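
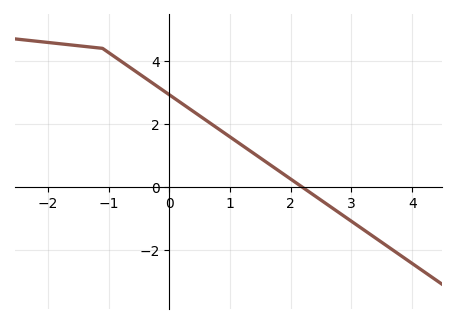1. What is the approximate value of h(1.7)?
0.648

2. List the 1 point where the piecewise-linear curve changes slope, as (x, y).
(-1.1, 4.4)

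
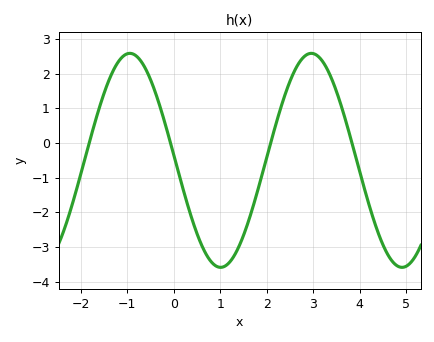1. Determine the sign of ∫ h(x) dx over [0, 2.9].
negative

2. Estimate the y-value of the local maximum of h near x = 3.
2.59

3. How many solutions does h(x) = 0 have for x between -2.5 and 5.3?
4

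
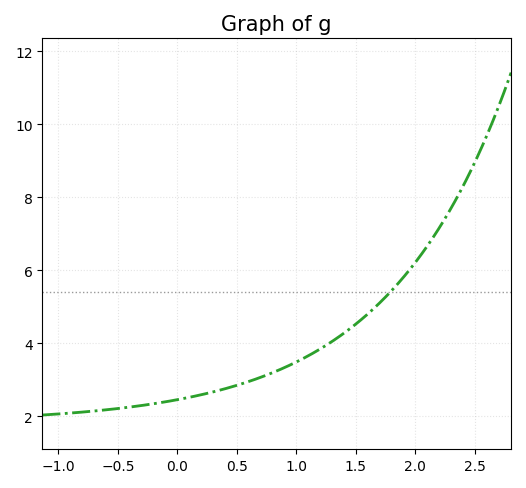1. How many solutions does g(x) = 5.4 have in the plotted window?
1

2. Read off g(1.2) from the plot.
3.8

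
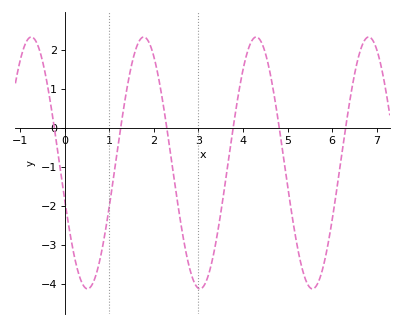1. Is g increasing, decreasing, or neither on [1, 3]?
neither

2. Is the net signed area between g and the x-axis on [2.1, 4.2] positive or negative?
negative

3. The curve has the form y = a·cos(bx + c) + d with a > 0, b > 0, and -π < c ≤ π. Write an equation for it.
y = 3.22cos(2.49x + 1.87) - 0.9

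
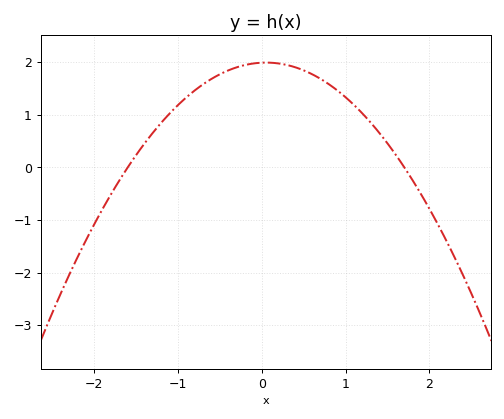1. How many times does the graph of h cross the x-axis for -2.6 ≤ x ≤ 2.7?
2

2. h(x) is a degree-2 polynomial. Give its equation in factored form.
y = -0.73(x + 1.6)(x - 1.7)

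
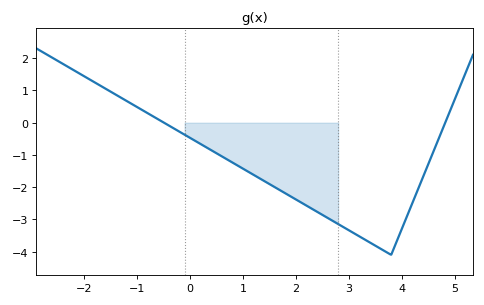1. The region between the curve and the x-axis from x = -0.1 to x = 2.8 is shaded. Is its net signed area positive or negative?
negative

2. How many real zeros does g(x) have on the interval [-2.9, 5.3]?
2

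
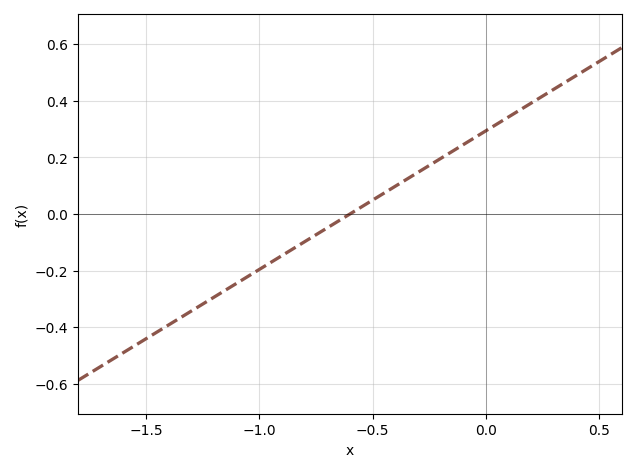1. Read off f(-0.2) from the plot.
0.196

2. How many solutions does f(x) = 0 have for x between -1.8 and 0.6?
1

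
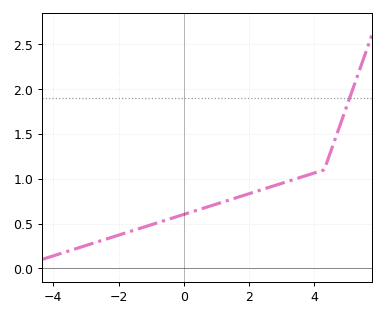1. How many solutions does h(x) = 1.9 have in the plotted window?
1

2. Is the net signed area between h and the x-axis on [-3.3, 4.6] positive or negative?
positive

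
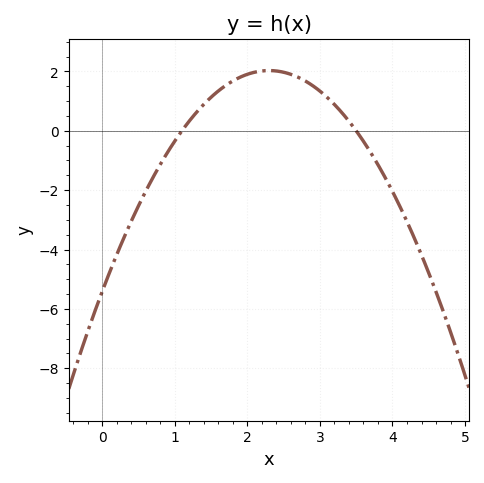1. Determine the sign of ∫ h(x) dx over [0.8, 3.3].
positive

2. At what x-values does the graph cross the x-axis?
1.1, 3.5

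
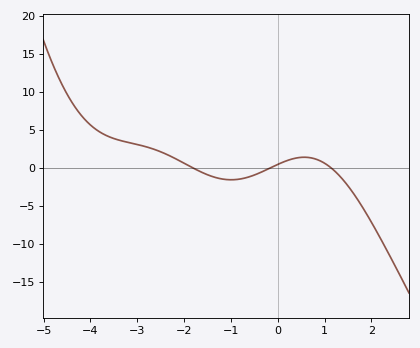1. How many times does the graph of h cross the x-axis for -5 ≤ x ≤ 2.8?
3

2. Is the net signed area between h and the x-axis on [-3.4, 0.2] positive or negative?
positive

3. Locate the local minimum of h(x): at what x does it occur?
-1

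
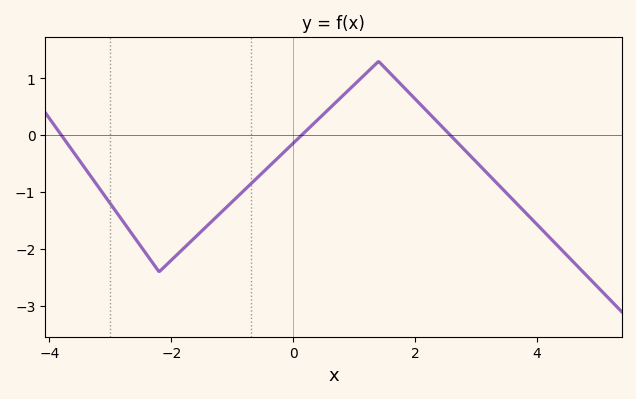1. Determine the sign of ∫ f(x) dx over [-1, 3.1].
positive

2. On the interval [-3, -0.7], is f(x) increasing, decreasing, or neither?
neither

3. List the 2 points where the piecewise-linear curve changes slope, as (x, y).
(-2.2, -2.4); (1.4, 1.3)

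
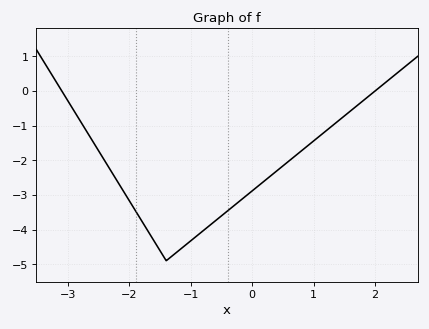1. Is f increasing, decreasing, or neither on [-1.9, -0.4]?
neither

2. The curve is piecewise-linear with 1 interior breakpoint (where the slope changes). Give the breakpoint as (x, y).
(-1.4, -4.9)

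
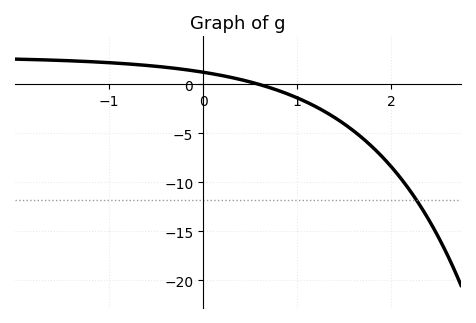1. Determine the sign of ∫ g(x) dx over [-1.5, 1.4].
positive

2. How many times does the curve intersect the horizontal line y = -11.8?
1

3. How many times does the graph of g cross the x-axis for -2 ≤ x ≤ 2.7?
1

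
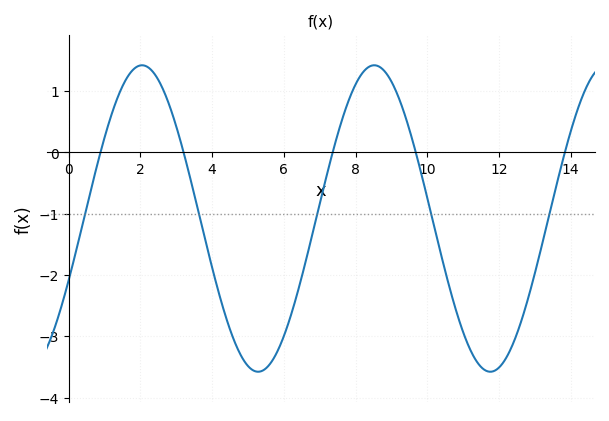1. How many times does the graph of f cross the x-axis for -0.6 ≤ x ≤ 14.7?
5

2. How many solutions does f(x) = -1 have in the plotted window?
5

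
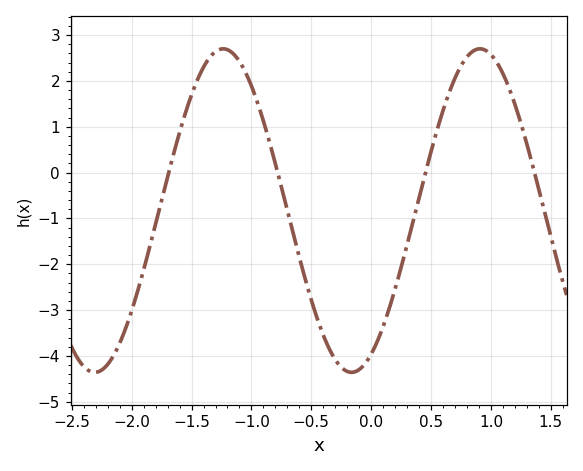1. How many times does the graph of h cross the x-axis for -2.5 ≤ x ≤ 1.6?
4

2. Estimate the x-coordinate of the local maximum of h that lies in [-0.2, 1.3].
0.908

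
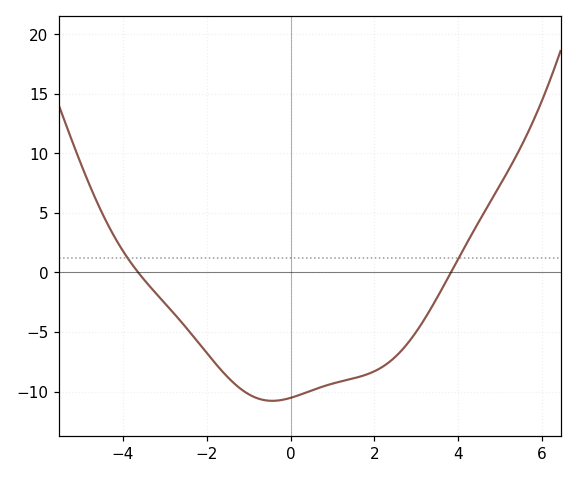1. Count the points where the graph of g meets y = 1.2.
2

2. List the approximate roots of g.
-3.64, 3.83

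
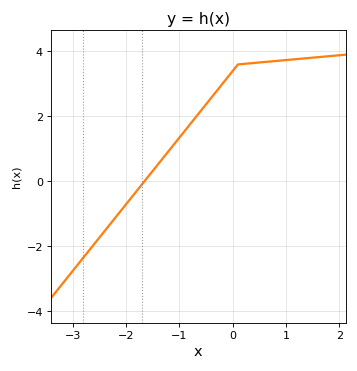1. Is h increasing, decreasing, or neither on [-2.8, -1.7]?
increasing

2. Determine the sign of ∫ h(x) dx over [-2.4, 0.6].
positive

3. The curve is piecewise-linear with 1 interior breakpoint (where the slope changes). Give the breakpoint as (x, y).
(0.1, 3.6)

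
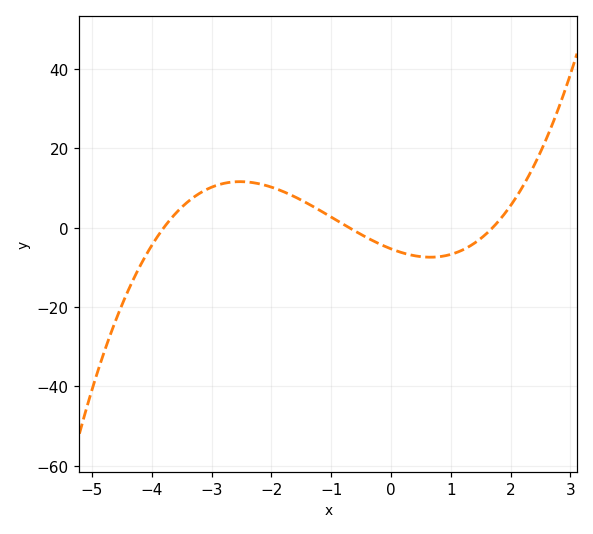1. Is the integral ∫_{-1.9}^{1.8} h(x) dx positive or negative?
negative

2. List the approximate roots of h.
-3.8, -0.7, 1.7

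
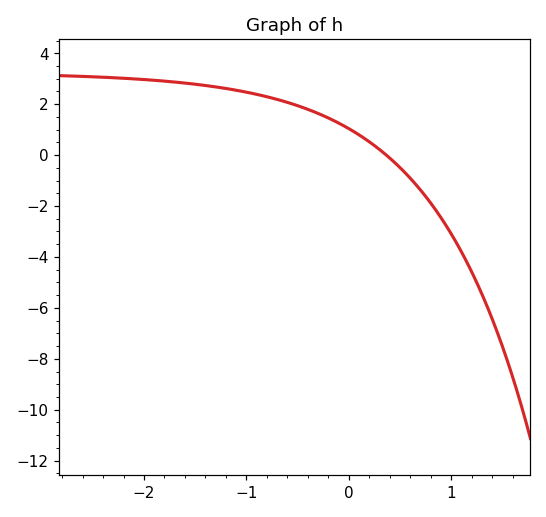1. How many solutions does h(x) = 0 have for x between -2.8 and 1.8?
1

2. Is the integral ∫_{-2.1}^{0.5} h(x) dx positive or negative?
positive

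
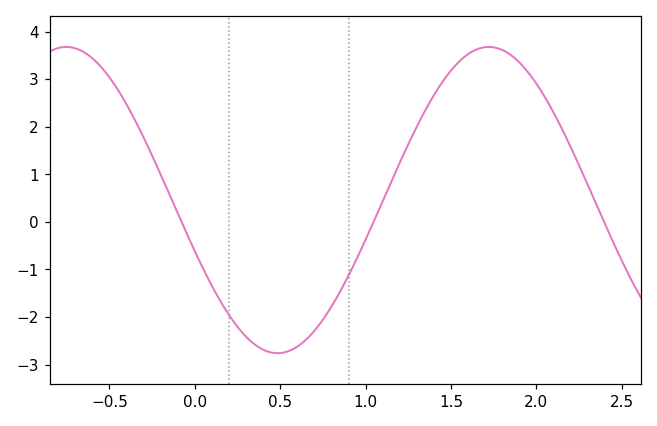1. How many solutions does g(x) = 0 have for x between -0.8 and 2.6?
3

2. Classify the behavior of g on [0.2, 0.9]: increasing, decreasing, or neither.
neither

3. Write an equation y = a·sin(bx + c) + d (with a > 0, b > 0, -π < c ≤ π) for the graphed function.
y = 3.22sin(2.54x - 2.8) + 0.46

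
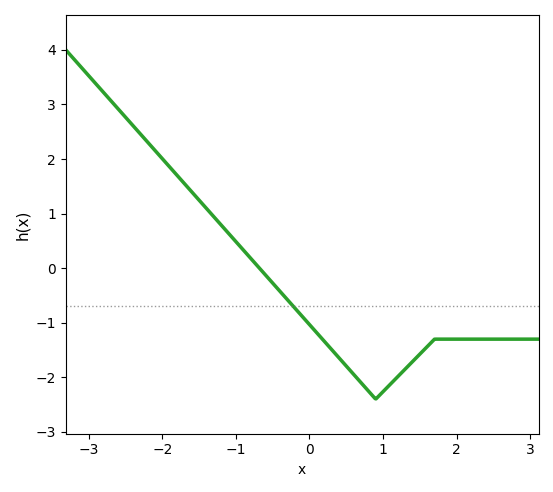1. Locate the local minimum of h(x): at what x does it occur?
0.9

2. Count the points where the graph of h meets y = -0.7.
1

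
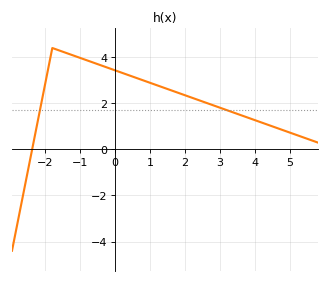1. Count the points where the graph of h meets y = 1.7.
2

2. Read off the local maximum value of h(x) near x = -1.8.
4.4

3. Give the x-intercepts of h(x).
-2.38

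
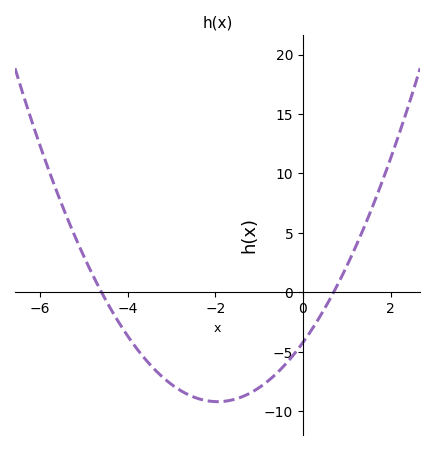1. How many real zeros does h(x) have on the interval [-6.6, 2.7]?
2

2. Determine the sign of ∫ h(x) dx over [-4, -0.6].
negative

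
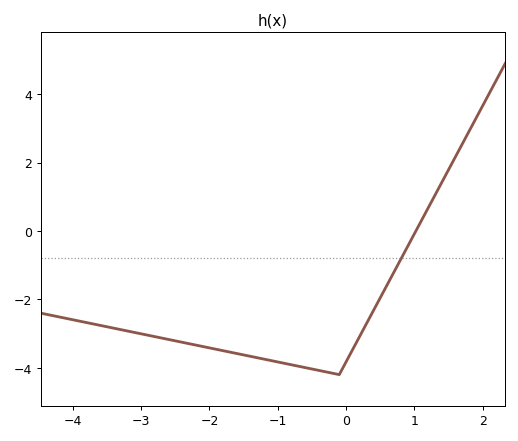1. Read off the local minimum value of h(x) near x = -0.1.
-4.2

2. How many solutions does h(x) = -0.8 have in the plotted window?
1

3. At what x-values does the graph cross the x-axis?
1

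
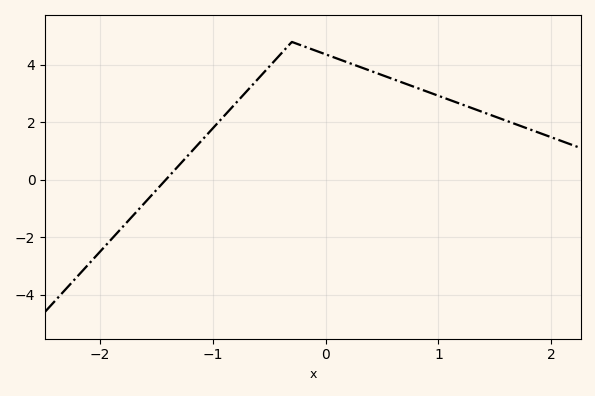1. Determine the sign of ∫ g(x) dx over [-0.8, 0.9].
positive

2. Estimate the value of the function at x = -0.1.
4.51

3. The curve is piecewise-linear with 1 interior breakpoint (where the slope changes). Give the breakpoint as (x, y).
(-0.3, 4.8)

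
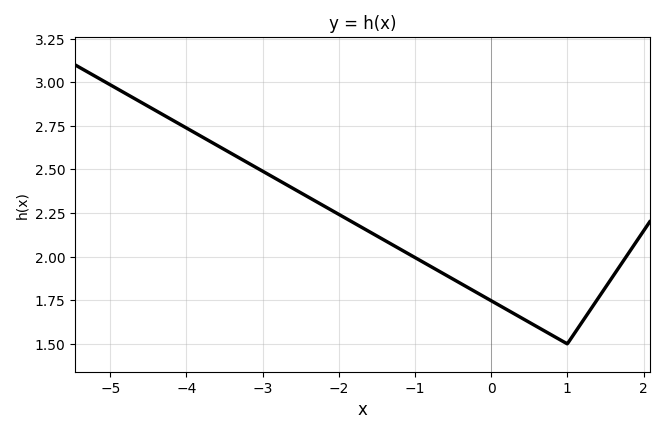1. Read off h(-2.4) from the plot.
2.34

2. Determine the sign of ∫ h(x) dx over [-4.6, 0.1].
positive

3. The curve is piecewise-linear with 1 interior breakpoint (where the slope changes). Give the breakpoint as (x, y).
(1, 1.5)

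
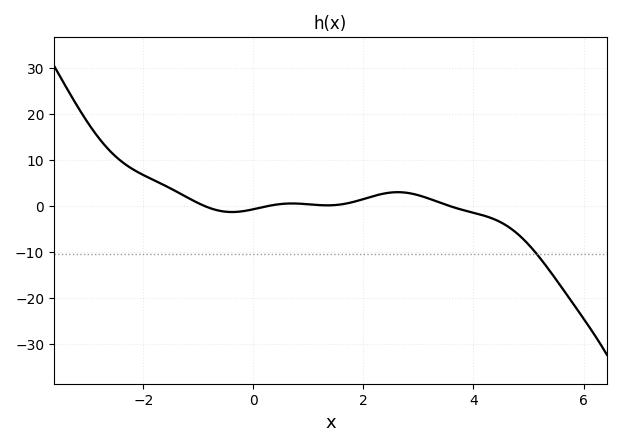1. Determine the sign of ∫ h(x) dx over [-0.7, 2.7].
positive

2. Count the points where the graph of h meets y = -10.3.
1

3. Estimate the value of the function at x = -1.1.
1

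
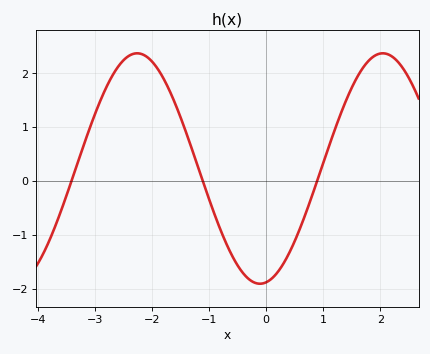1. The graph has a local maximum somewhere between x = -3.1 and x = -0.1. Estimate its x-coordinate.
-2.3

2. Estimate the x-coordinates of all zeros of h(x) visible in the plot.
-3.4, -1.1, 0.9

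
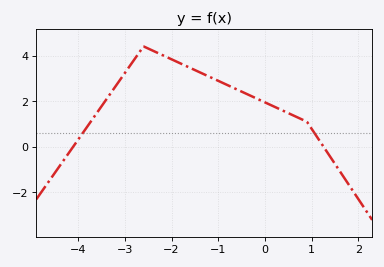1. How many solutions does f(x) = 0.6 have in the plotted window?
2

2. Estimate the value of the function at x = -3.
3.23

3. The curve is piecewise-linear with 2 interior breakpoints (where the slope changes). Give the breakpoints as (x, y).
(-2.6, 4.4); (0.9, 1.1)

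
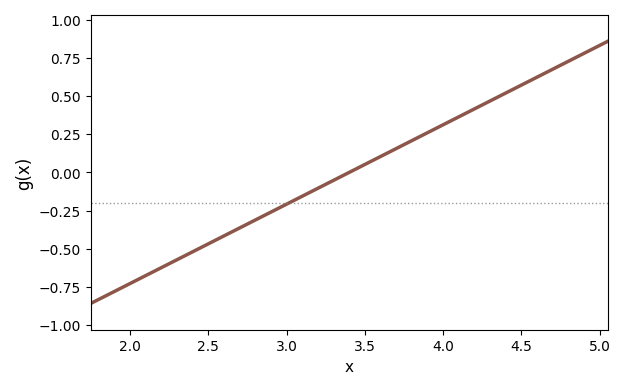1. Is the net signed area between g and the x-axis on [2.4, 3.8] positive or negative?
negative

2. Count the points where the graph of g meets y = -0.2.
1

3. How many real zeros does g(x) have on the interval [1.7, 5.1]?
1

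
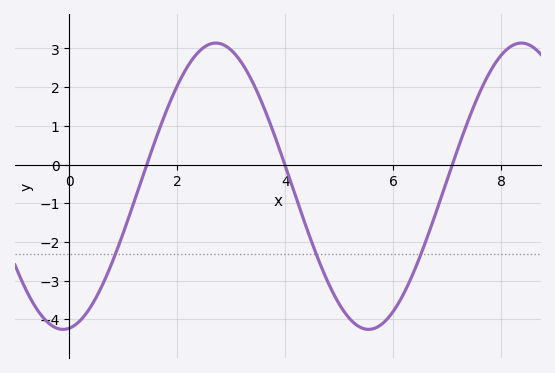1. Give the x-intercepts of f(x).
1.44, 3.99, 7.1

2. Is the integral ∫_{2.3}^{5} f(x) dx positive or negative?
positive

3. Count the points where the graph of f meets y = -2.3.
3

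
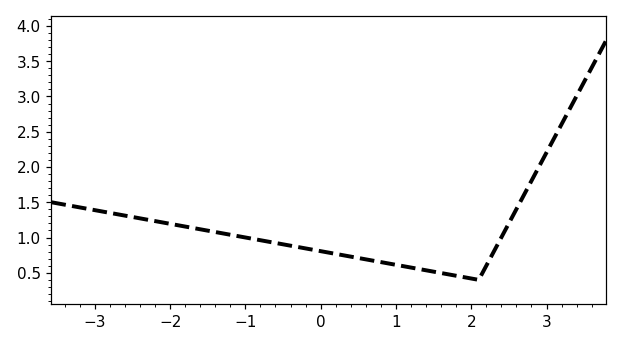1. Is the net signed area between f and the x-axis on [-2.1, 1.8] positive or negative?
positive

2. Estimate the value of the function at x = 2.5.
1.2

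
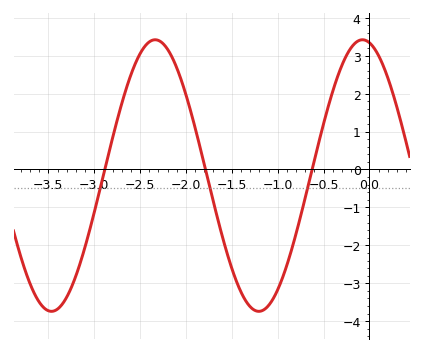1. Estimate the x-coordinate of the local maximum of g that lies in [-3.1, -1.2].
-2.3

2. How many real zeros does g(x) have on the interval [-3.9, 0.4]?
3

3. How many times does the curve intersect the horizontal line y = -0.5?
3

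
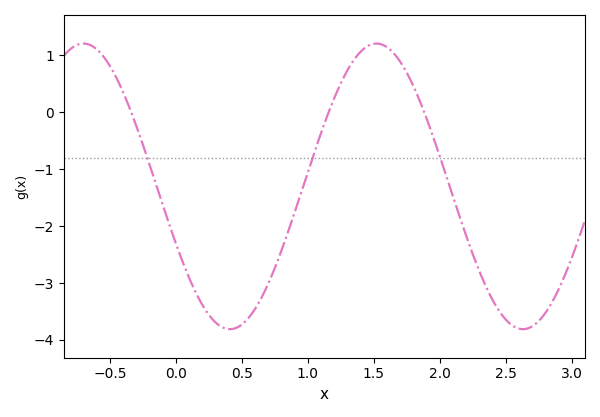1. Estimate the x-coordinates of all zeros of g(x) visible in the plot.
-0.3, 1.2, 1.9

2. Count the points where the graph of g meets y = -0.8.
3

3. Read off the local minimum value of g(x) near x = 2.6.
-3.8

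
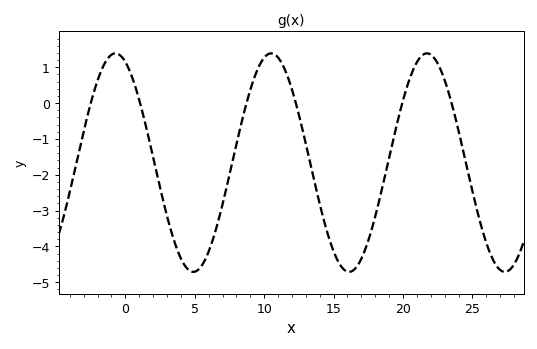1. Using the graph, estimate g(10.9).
1.3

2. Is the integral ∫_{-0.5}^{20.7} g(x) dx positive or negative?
negative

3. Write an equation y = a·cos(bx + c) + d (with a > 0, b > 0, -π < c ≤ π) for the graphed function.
y = 3.05cos(0.56x + 0.4) - 1.66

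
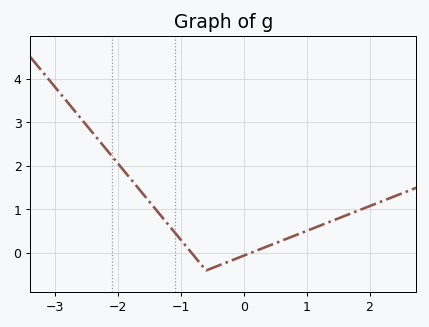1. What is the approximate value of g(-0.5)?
-0.343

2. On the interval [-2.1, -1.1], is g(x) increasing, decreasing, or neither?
decreasing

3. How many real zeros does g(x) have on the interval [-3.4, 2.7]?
2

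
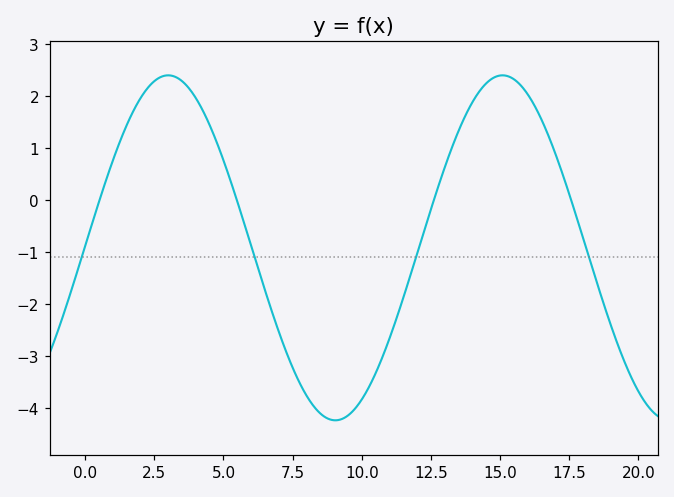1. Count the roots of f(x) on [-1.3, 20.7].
4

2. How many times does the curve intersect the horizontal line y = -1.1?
4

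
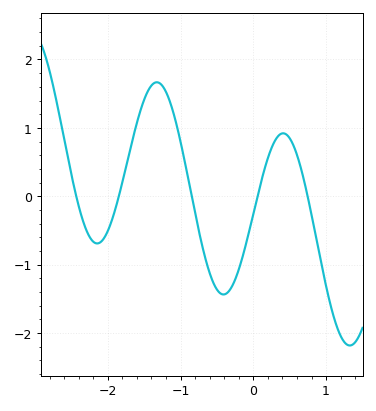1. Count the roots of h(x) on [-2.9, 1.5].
5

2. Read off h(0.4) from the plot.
0.92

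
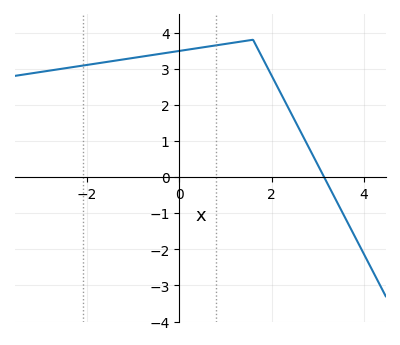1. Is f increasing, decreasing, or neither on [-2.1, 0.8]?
increasing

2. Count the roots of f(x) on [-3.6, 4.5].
1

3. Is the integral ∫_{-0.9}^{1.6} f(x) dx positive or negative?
positive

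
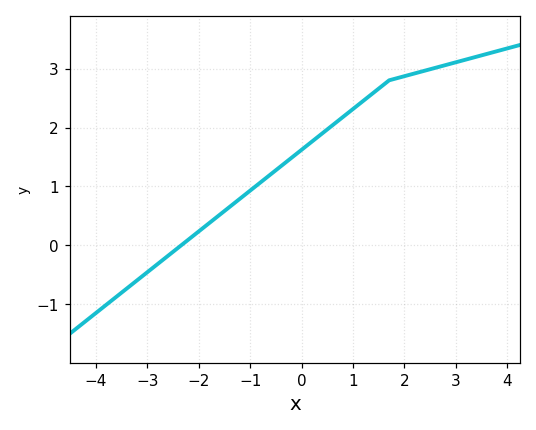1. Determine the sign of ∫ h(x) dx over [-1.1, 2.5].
positive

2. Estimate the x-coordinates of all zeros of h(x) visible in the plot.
-2.34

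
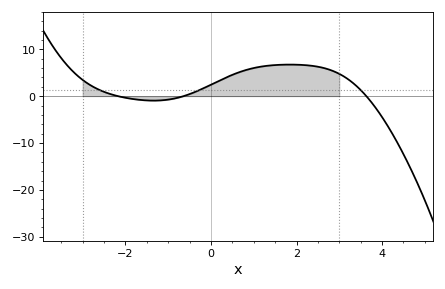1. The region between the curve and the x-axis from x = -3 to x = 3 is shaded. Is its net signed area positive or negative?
positive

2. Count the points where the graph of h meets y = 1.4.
3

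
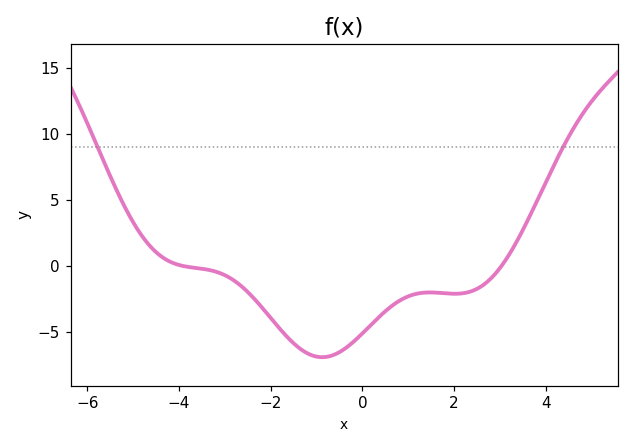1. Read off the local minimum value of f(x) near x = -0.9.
-7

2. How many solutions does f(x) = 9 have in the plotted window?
2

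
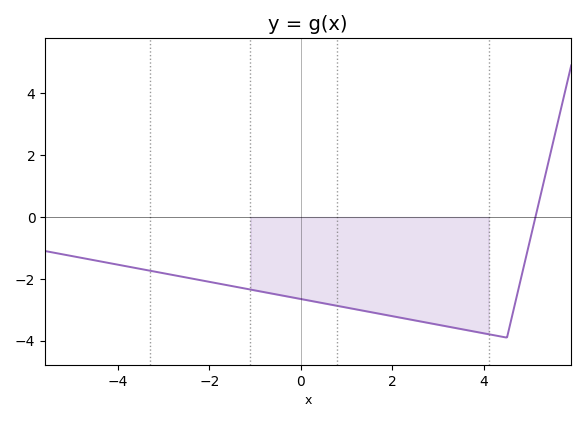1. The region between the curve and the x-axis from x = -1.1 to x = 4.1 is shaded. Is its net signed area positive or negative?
negative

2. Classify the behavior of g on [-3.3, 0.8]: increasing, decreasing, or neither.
decreasing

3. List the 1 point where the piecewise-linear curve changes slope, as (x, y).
(4.5, -3.9)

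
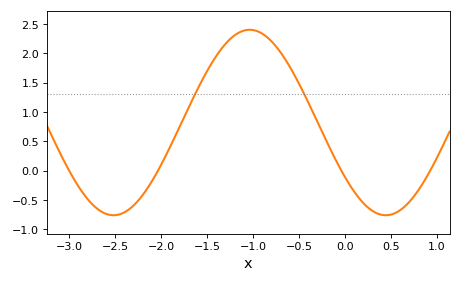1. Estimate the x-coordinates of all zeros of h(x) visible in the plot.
-3, -2.04, -0.04, 0.927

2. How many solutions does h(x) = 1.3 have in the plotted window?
2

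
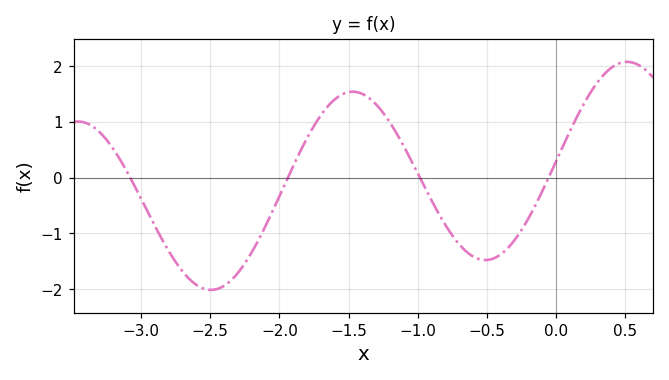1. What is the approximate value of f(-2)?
-0.3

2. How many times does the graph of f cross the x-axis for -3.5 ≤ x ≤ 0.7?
4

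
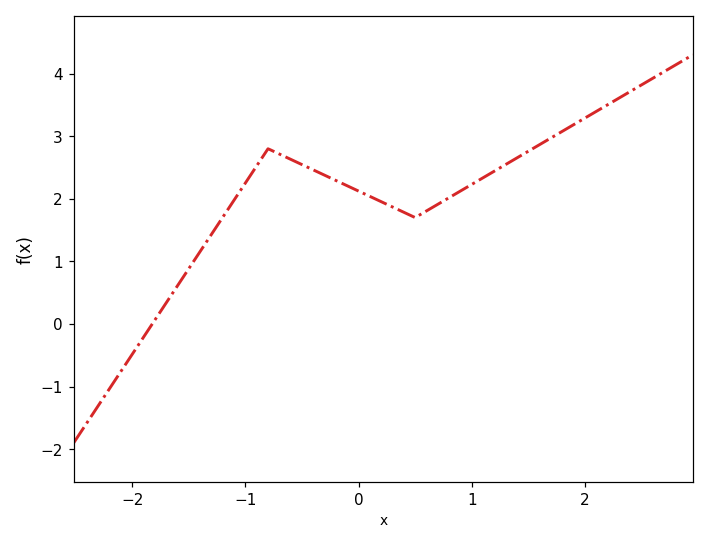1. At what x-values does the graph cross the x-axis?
-1.82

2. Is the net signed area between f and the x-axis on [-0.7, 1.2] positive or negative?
positive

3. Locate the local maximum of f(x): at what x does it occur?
-0.8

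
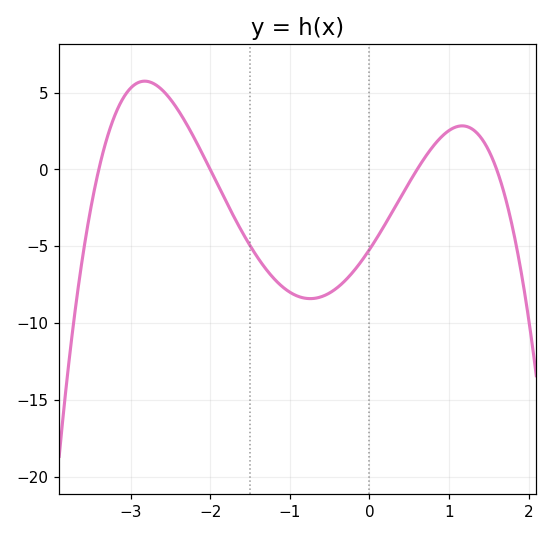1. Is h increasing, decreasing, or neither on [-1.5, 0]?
neither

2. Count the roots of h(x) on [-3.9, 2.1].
4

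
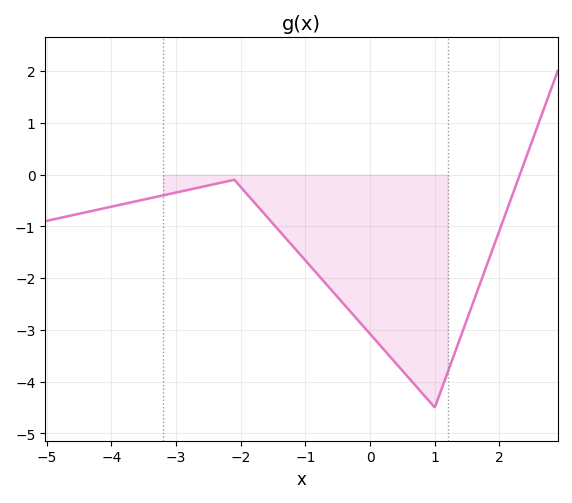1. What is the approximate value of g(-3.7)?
-0.5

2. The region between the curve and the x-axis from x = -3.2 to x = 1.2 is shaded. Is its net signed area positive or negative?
negative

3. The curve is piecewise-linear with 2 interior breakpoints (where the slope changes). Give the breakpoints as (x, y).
(-2.1, -0.1); (1, -4.5)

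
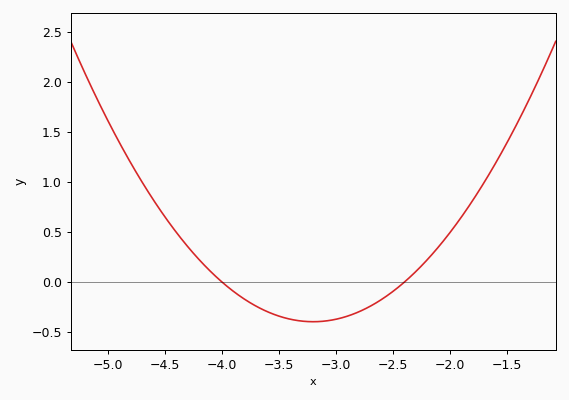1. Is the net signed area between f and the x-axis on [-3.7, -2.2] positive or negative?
negative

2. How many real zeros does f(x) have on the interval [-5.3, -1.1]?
2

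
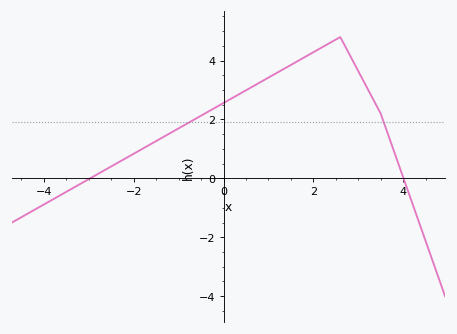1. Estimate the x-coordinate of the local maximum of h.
2.6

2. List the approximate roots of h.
-2.97, 4.01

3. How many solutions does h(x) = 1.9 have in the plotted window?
2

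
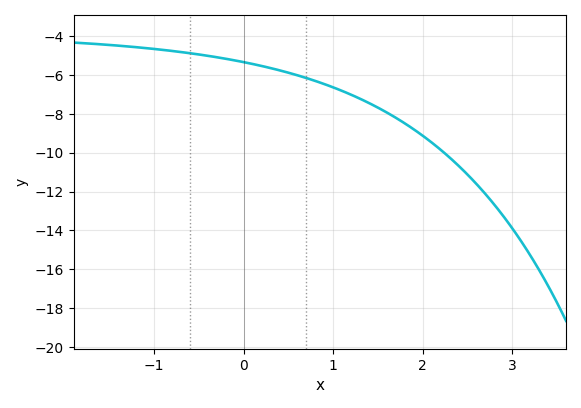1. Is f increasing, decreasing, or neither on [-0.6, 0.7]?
decreasing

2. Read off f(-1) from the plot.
-4.65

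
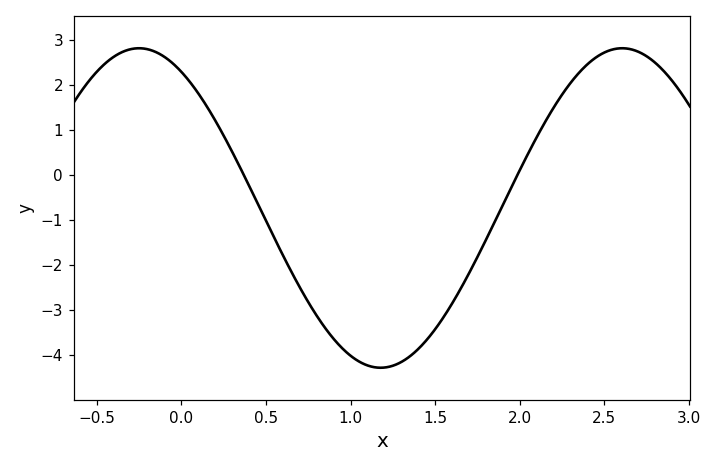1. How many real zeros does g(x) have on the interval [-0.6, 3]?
2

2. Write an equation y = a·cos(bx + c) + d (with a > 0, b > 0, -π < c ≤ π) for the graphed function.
y = 3.55cos(2.2x + 0.552) - 0.74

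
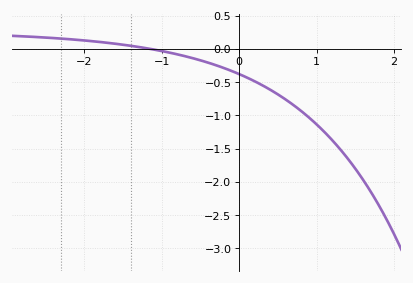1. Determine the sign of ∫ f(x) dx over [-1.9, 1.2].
negative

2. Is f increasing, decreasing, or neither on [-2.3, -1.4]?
decreasing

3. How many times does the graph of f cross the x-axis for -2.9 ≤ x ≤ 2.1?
1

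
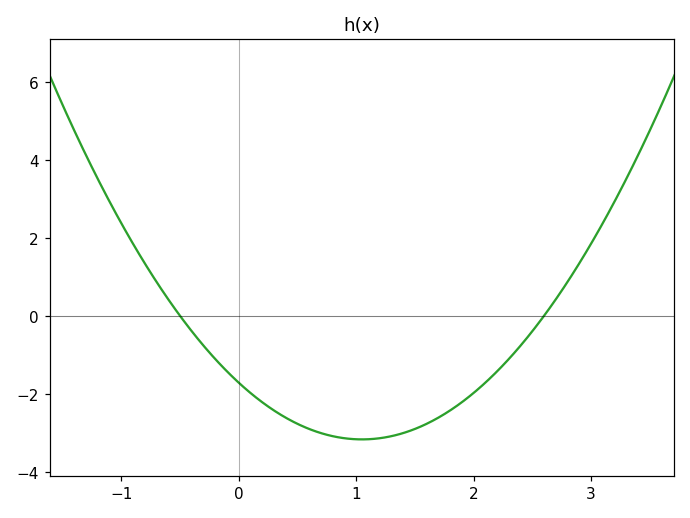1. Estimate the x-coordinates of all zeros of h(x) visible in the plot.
-0.5, 2.6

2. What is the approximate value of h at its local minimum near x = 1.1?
-3.17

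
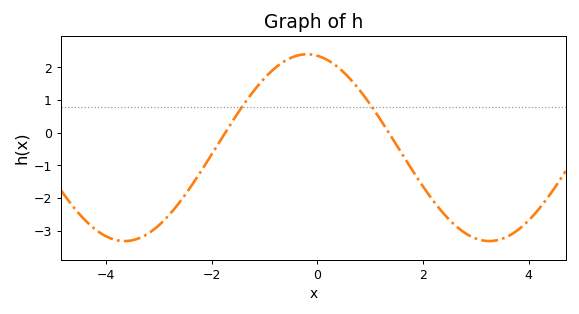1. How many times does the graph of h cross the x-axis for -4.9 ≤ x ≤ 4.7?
2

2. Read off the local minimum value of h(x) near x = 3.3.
-3.32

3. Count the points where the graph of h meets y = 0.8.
2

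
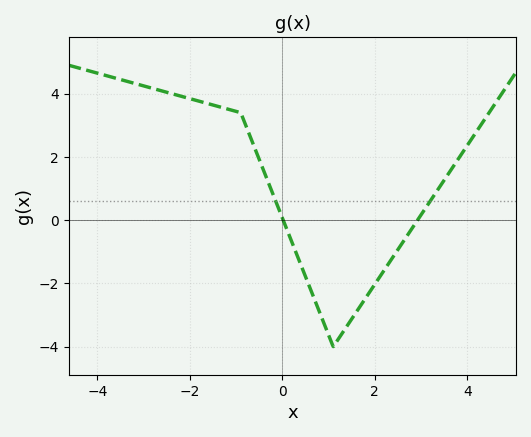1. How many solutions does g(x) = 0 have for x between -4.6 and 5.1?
2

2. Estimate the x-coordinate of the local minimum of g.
1.2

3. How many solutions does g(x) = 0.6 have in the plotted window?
2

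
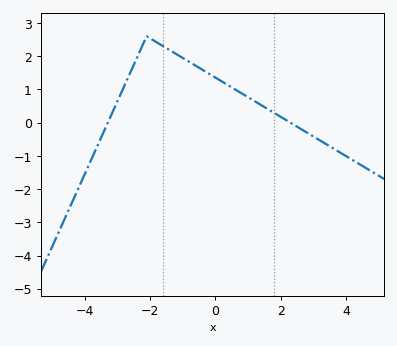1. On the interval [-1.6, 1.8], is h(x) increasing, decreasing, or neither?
decreasing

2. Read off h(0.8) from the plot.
0.9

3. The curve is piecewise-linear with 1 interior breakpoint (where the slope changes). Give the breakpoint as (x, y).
(-2.1, 2.6)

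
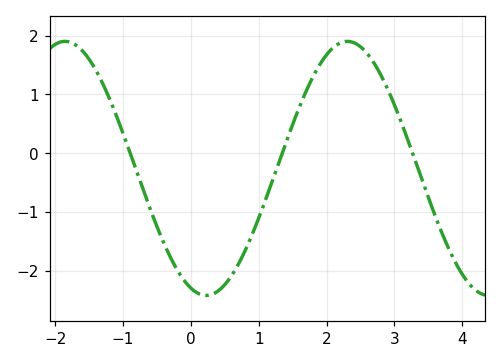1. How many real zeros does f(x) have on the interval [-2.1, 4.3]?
3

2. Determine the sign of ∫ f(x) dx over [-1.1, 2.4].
negative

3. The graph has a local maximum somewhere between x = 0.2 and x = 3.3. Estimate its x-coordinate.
2.3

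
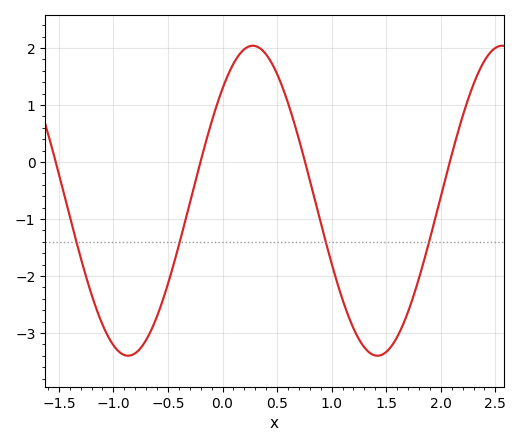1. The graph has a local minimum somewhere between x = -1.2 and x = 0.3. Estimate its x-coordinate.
-0.865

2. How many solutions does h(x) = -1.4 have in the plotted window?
4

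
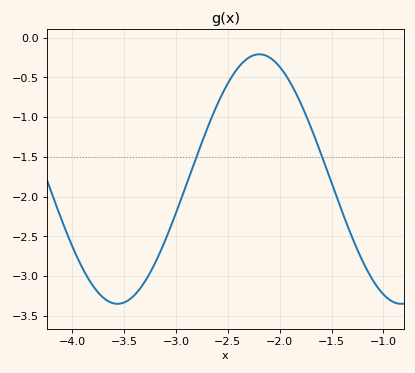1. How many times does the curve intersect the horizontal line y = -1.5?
2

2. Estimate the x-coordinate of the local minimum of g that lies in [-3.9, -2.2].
-3.55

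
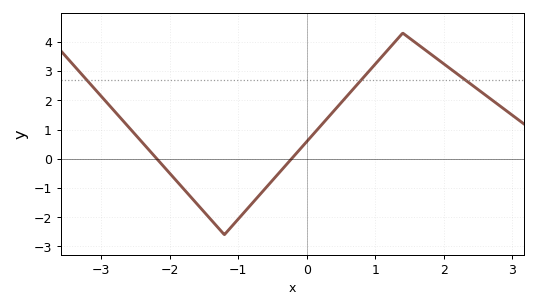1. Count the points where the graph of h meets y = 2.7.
3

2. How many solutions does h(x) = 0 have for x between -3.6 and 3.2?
2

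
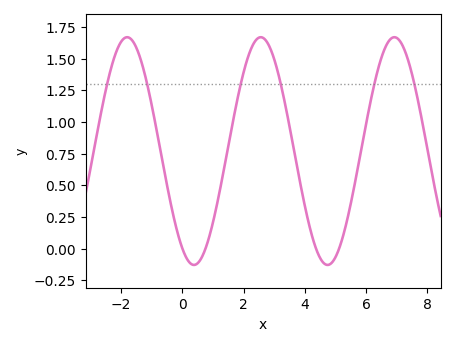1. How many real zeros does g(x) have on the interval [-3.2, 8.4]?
4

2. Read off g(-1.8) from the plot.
1.67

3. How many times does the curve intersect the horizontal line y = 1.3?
6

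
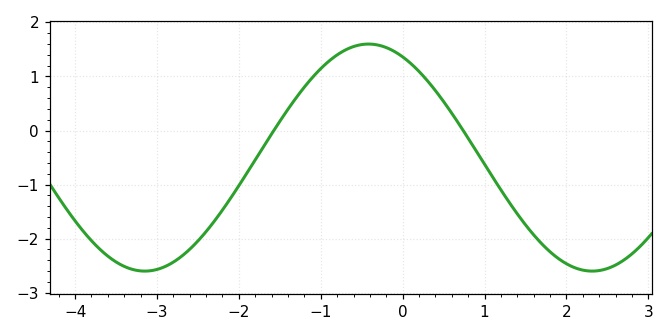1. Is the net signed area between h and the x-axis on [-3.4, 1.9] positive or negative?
negative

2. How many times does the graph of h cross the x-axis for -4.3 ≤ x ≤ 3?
2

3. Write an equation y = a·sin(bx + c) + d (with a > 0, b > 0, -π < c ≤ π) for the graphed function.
y = 2.1sin(1.15x + 2.05) - 0.5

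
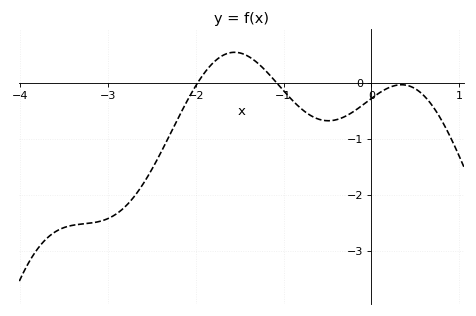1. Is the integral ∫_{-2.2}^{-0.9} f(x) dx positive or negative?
positive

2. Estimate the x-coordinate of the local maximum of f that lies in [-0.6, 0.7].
0.3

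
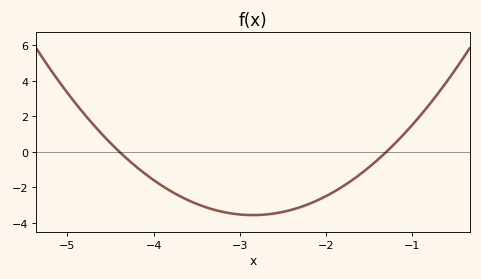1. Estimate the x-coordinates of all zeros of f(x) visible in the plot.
-4.4, -1.3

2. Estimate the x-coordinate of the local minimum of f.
-2.8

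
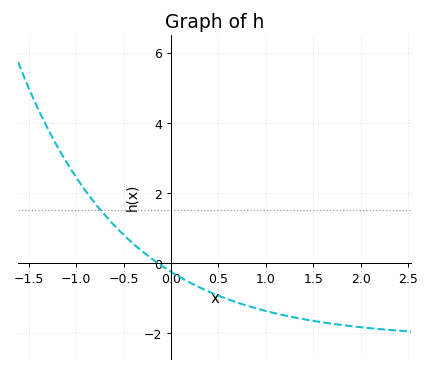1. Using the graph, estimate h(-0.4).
0.6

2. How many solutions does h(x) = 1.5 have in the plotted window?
1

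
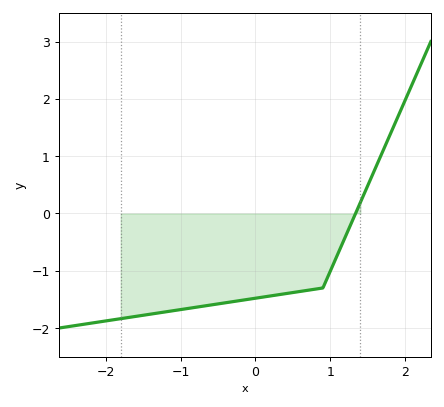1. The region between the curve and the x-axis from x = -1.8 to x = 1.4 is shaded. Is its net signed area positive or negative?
negative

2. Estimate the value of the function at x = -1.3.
-1.74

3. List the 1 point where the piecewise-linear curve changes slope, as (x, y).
(0.9, -1.3)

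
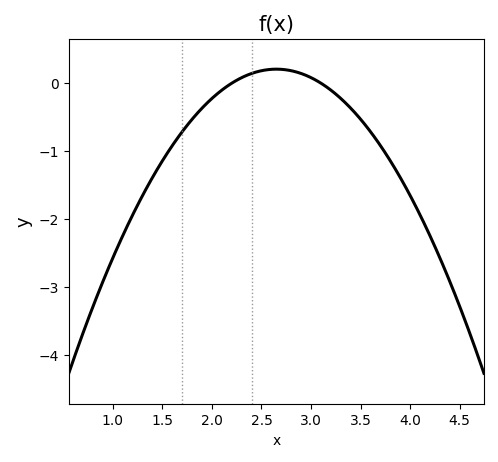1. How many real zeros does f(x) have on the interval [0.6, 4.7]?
2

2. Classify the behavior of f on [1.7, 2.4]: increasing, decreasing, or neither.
increasing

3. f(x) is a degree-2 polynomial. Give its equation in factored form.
y = -1.02(x - 2.2)(x - 3.1)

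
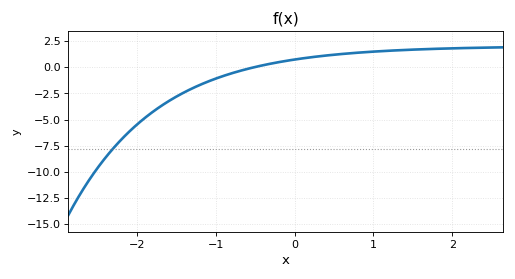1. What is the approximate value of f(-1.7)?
-3.73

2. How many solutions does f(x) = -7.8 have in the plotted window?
1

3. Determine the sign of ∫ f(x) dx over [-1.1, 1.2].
positive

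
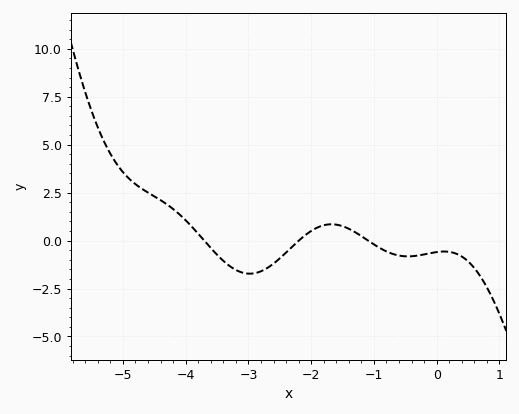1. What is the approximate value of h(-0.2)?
-0.8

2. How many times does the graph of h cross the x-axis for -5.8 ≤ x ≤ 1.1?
3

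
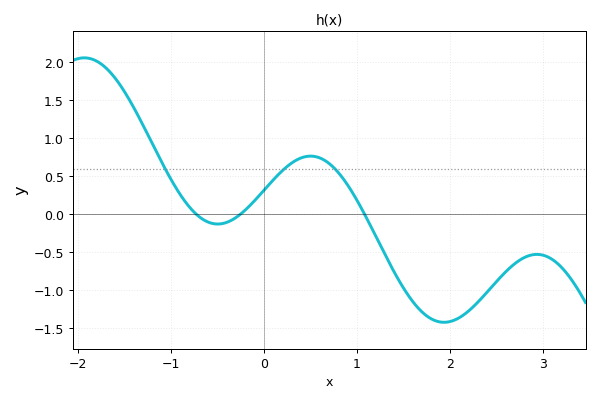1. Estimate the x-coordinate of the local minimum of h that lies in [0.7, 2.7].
1.9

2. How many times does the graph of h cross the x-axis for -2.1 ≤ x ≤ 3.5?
3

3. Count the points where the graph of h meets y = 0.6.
3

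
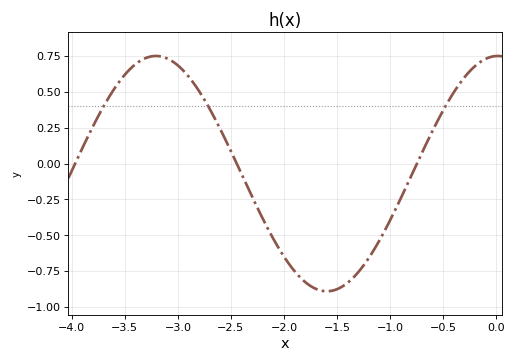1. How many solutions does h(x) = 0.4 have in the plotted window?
3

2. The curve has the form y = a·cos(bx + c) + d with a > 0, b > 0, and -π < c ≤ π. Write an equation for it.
y = 0.82cos(1.9x - 0.03) - 0.07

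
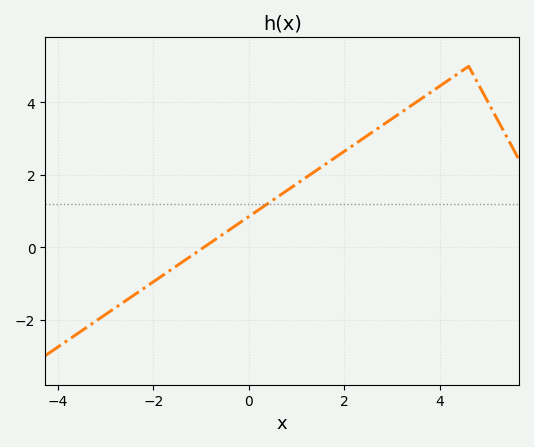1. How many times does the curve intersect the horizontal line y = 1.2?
1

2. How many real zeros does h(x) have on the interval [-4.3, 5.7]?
1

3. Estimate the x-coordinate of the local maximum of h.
4.6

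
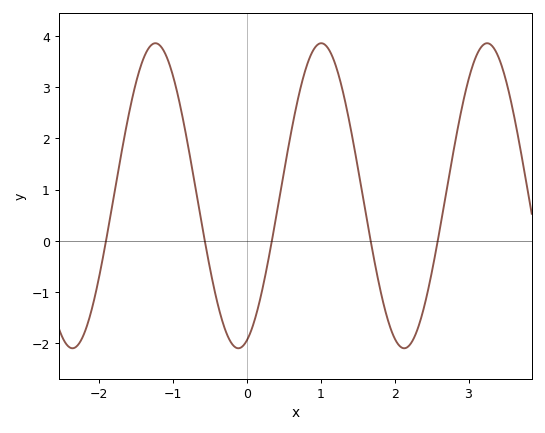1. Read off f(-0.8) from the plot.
1.9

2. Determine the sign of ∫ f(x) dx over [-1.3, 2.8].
positive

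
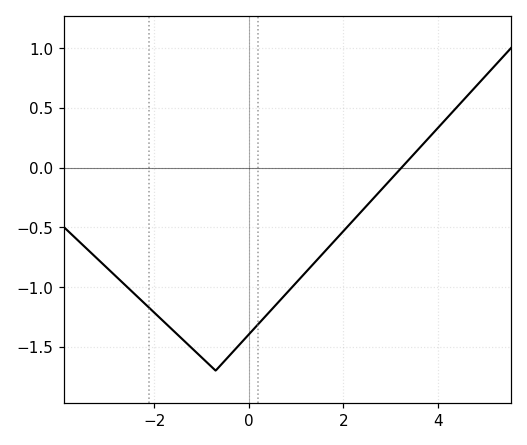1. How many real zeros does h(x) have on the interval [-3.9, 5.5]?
1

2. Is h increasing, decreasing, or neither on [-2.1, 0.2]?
neither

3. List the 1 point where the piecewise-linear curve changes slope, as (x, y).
(-0.7, -1.7)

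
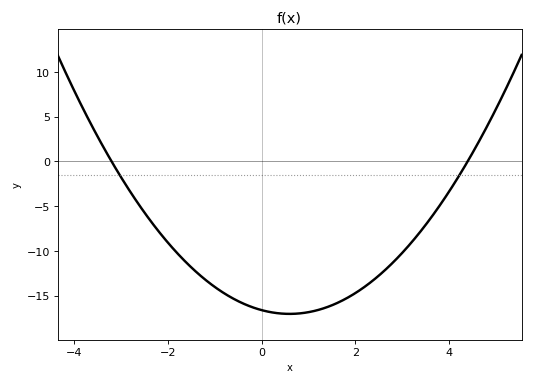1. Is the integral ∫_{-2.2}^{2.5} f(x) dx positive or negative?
negative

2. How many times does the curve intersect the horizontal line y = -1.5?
2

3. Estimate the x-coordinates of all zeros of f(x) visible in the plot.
-3.2, 4.4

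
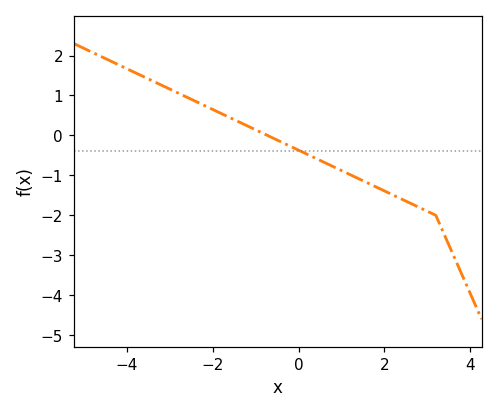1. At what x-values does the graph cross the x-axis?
-0.726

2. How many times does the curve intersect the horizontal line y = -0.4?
1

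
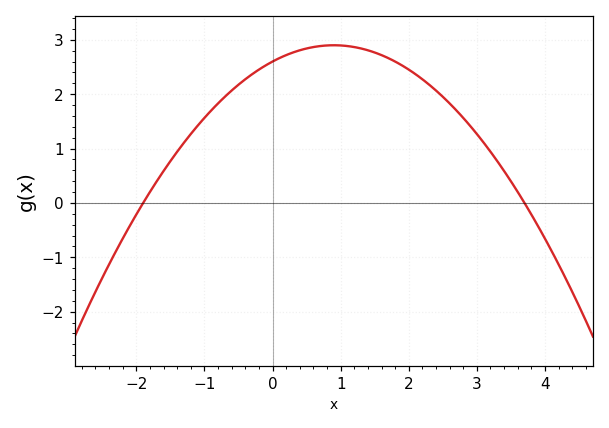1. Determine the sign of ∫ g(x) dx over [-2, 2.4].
positive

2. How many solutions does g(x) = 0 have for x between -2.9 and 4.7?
2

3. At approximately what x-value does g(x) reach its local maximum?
0.8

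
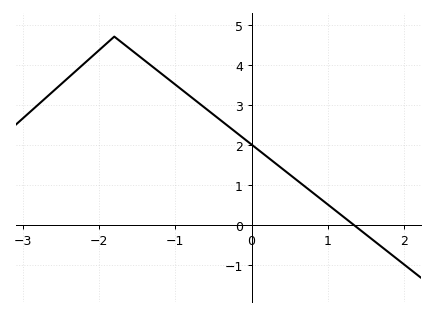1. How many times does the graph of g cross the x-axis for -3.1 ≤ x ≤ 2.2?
1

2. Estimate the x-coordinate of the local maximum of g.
-1.8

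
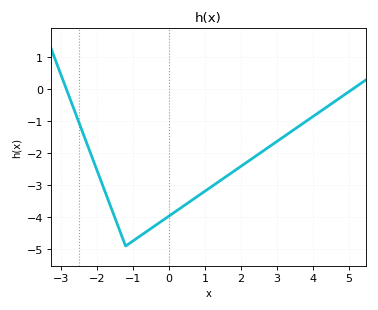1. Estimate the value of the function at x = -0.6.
-4.43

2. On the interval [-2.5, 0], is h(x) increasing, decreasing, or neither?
neither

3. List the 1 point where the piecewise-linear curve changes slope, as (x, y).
(-1.2, -4.9)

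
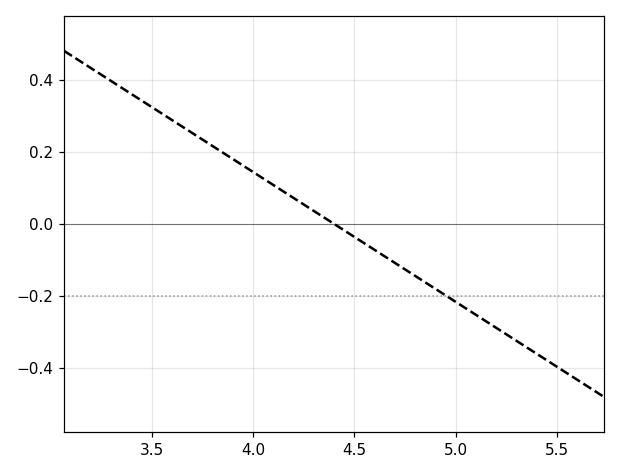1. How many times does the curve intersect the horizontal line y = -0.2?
1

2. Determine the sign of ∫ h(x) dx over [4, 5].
negative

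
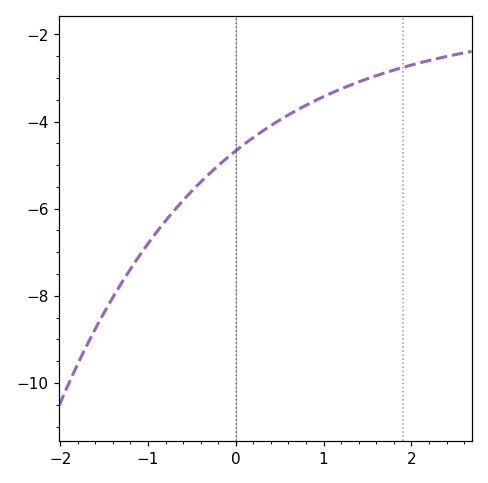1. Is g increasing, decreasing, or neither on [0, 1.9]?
increasing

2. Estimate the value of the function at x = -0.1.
-4.8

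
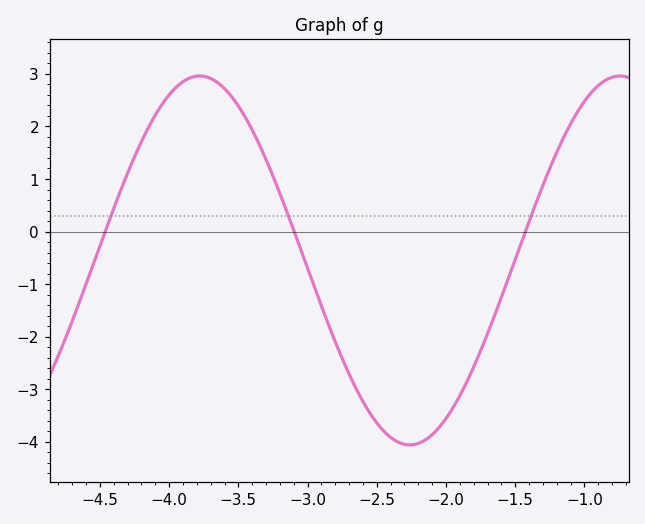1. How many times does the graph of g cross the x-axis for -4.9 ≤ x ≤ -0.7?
3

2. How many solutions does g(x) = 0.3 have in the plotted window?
3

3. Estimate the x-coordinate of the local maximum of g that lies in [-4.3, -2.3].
-3.8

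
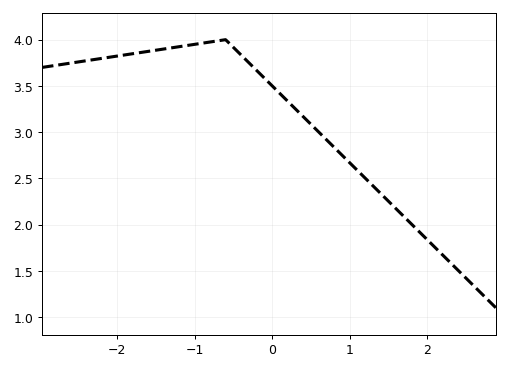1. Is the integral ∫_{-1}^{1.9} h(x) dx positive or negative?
positive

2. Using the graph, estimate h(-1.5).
3.9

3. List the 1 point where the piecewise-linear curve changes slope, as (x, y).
(-0.6, 4)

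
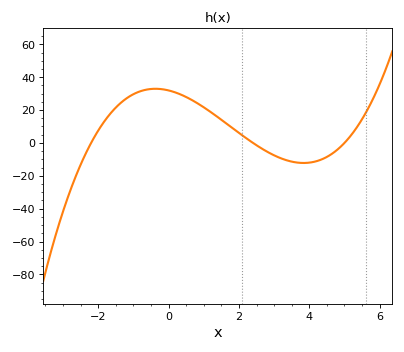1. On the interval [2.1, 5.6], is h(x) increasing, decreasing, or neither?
neither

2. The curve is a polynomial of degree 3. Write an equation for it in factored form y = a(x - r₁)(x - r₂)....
y = 1.21(x + 2.2)(x - 2.4)(x - 5)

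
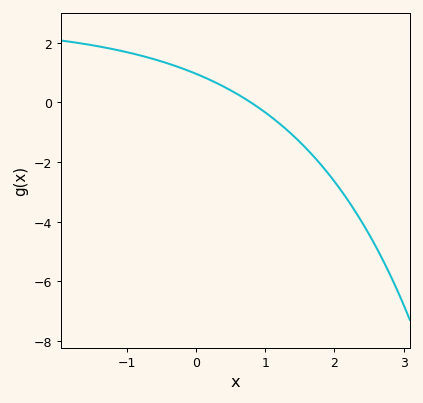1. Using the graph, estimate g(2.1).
-3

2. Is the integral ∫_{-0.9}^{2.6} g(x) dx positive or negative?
negative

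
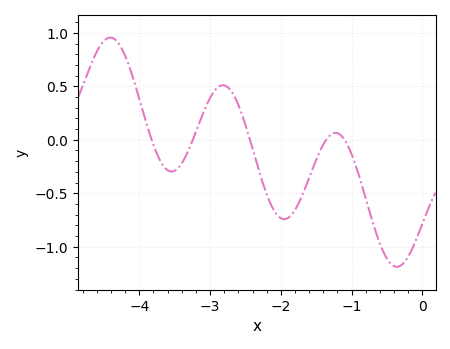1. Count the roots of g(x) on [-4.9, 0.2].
5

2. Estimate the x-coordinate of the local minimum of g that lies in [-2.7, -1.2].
-2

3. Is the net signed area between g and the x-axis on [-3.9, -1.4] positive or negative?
negative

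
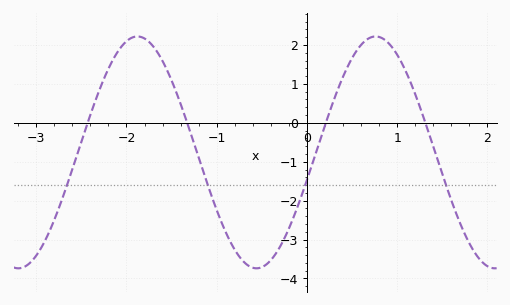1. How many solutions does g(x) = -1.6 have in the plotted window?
4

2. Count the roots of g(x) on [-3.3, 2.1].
4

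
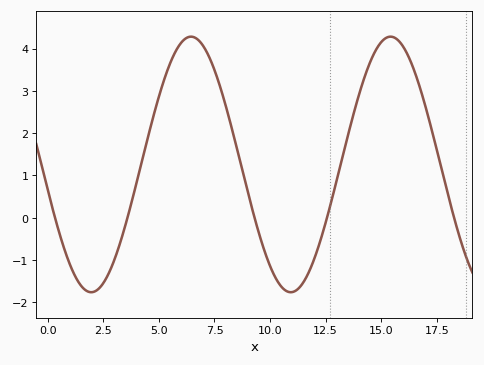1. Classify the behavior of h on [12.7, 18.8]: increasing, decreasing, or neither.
neither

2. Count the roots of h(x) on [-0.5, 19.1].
5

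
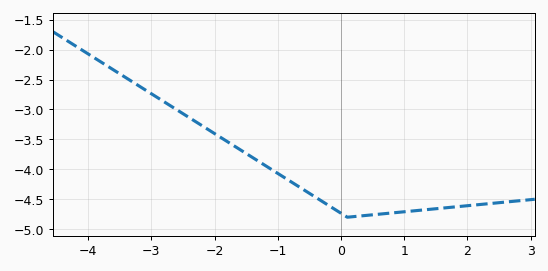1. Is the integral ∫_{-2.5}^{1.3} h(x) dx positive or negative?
negative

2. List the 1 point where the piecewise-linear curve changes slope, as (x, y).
(0.1, -4.8)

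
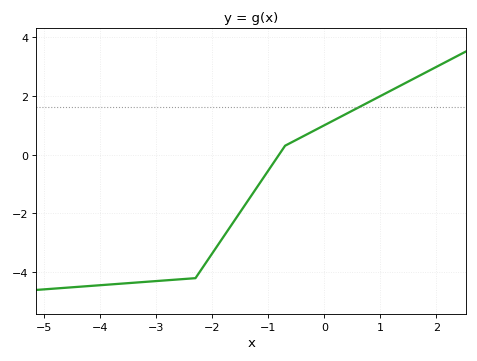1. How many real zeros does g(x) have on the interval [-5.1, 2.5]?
1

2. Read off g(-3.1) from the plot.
-4.4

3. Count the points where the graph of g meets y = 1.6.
1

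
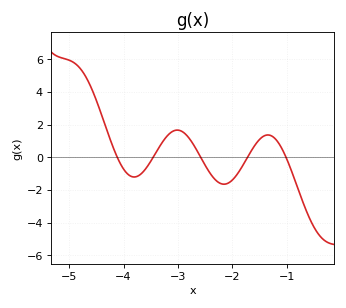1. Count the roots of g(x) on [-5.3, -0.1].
5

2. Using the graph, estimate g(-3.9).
-1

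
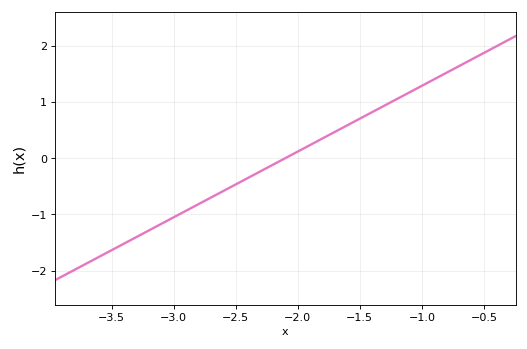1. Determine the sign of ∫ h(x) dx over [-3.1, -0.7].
positive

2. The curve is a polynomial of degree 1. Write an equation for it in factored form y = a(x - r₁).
y = 1.17(x + 2.1)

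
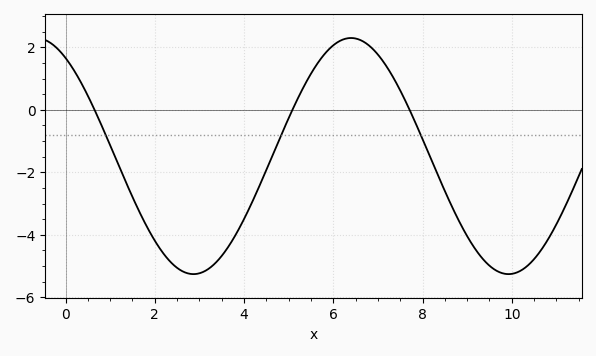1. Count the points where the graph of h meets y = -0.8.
3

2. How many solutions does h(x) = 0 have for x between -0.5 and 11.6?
3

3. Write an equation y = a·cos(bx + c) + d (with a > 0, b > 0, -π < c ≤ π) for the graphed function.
y = 3.78cos(0.89x + 0.59) - 1.48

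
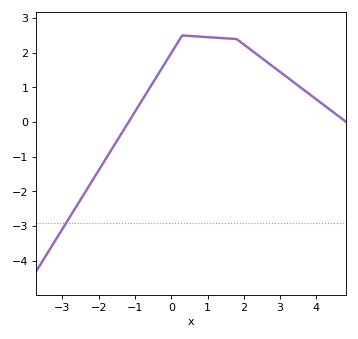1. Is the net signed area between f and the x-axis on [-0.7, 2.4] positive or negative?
positive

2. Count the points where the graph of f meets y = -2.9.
1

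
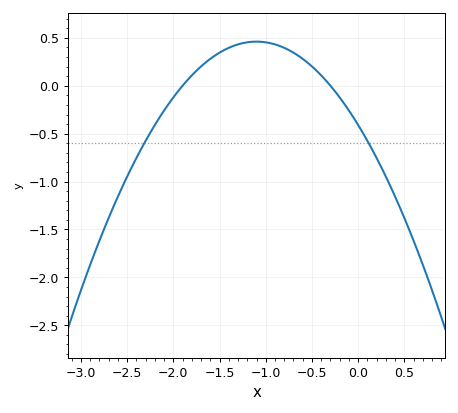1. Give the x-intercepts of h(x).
-1.9, -0.3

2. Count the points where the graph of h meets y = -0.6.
2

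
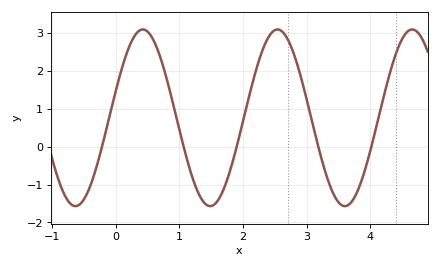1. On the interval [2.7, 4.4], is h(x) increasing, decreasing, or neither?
neither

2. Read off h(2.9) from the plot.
1.88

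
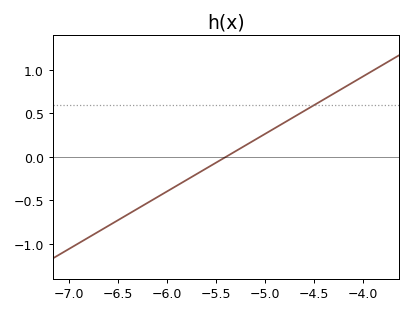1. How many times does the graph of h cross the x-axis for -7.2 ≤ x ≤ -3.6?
1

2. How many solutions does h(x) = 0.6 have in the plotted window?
1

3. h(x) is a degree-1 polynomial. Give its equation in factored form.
y = 0.66(x + 5.4)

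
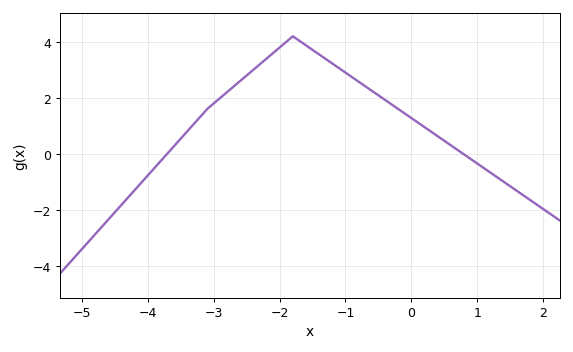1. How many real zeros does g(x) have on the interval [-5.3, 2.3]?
2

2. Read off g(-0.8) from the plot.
2.58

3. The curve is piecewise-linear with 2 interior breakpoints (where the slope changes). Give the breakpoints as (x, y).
(-3.1, 1.6); (-1.8, 4.2)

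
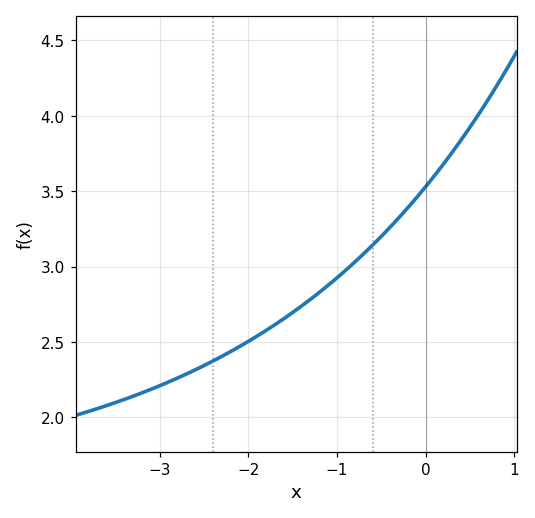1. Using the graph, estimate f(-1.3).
2.8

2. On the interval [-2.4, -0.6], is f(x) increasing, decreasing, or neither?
increasing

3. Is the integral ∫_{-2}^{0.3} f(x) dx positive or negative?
positive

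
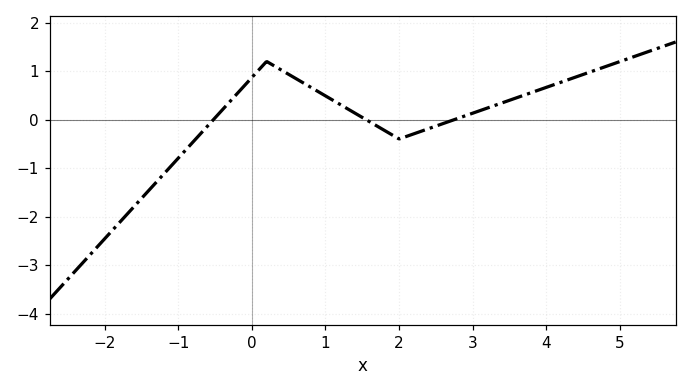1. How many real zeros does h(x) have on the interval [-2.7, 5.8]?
3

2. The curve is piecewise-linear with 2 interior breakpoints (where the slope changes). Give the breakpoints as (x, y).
(0.2, 1.2); (2, -0.4)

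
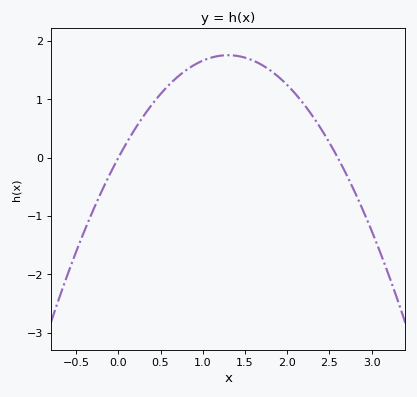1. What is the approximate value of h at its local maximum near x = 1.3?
1.8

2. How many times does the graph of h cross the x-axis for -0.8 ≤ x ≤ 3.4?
2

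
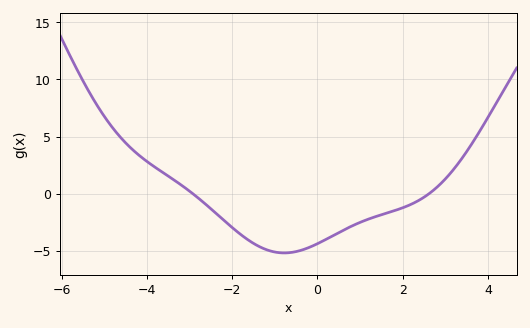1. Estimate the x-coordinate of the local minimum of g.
-0.8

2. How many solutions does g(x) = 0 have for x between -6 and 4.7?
2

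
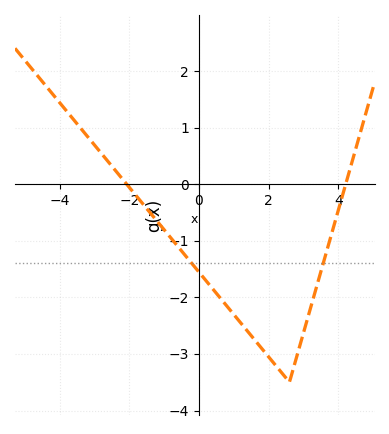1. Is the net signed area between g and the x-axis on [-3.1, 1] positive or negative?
negative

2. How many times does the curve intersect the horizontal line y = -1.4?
2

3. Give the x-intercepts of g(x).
-2.08, 4.22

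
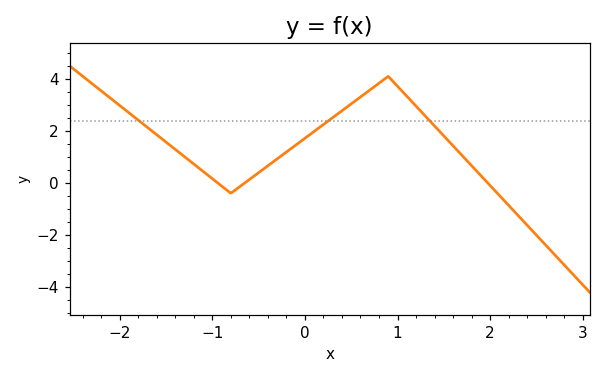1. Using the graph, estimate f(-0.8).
-0.4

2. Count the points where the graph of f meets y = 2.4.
3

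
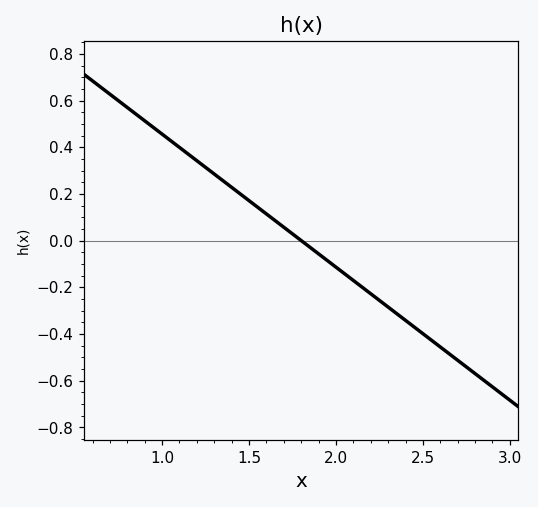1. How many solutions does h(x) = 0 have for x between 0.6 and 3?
1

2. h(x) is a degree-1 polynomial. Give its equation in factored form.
y = -0.57(x - 1.8)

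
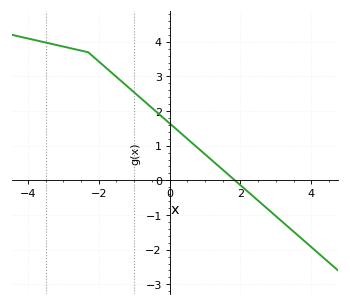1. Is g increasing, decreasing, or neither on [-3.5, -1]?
decreasing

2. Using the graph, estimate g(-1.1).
2.6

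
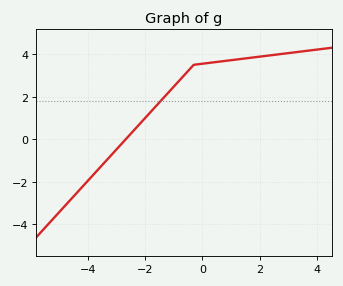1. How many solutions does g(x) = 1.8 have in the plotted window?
1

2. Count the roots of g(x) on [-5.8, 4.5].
1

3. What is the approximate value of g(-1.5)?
1.8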